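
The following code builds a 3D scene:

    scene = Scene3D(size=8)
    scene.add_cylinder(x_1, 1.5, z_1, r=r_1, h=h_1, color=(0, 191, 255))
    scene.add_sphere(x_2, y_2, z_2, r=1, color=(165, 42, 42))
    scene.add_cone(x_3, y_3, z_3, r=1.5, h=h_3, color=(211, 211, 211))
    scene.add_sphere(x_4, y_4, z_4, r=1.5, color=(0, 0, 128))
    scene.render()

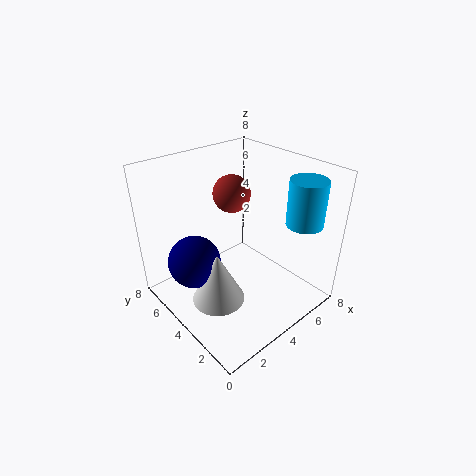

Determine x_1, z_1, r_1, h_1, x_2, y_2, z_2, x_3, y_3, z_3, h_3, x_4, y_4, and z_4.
x_1 = 6.5; z_1 = 5; r_1 = 1; h_1 = 2.5; x_2 = 4; y_2 = 4.5; z_2 = 6.5; x_3 = 2.5; y_3 = 4; z_3 = 0.5; h_3 = 3; x_4 = 2; y_4 = 5.5; z_4 = 2.5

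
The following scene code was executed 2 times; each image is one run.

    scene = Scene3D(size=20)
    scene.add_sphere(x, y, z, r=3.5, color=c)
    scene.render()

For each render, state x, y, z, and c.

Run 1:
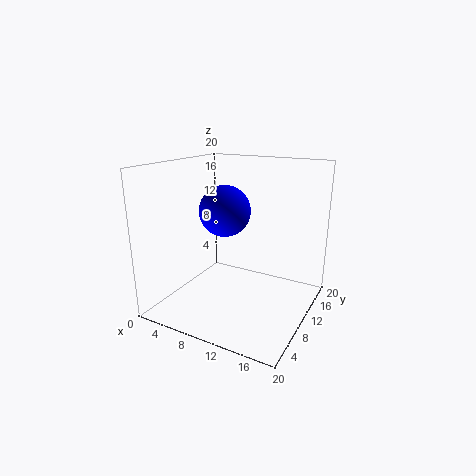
x = 8.25, y = 9.5, z = 13.75, c = 'blue'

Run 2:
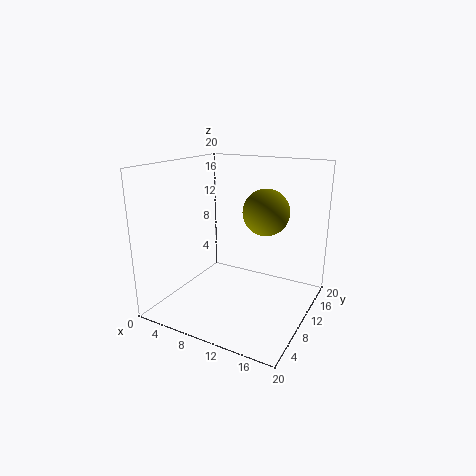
x = 11.75, y = 15.5, z = 12.5, c = 'olive'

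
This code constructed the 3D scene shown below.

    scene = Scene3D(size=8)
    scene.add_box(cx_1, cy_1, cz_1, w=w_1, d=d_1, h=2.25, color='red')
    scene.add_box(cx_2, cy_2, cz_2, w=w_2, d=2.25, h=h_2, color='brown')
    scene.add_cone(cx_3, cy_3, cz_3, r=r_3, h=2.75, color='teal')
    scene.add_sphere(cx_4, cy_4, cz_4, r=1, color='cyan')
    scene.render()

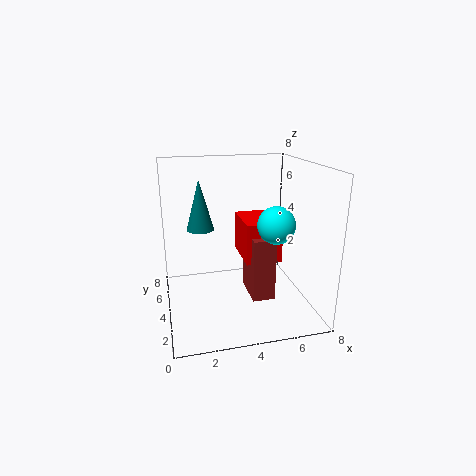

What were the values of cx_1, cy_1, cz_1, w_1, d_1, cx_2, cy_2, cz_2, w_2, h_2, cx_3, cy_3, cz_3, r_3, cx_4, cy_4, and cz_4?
cx_1 = 4.25, cy_1 = 3, cz_1 = 2.75, w_1 = 2, d_1 = 2.75, cx_2 = 4.5, cy_2 = 2.5, cz_2 = 0.75, w_2 = 1.25, h_2 = 3.5, cx_3 = 2, cy_3 = 4.5, cz_3 = 4.5, r_3 = 0.75, cx_4 = 5.75, cy_4 = 2.75, cz_4 = 5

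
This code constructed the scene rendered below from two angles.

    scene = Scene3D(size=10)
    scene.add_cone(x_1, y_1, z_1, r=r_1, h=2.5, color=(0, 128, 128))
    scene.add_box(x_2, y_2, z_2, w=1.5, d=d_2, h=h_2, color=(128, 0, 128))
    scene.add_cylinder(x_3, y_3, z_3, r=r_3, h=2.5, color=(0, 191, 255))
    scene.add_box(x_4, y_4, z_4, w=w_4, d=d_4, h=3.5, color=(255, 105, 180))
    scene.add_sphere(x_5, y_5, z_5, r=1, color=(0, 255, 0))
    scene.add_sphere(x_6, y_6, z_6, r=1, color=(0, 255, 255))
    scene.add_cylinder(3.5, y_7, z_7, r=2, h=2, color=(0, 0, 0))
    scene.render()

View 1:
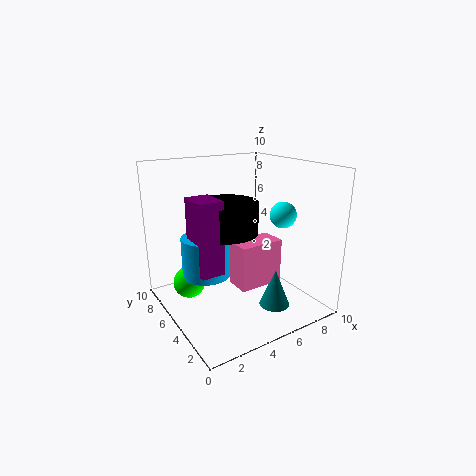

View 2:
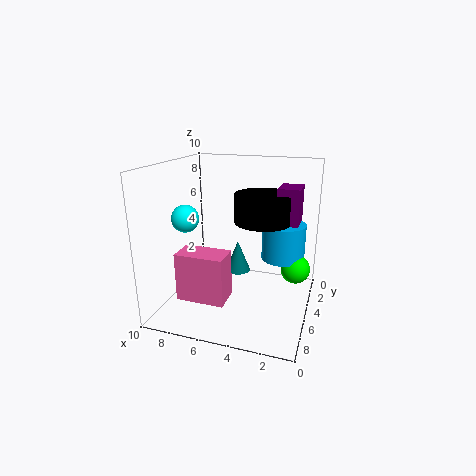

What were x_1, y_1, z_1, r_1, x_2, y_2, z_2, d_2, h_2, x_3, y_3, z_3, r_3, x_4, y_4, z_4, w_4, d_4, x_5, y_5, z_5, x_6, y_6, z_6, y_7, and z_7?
x_1 = 6; y_1 = 2; z_1 = 1; r_1 = 1; x_2 = 1; y_2 = 2.5; z_2 = 4; d_2 = 2; h_2 = 4.5; x_3 = 2; y_3 = 4; z_3 = 3.5; r_3 = 1.5; x_4 = 5.5; y_4 = 5; z_4 = 0.5; w_4 = 3.5; d_4 = 2; x_5 = 1; y_5 = 4.5; z_5 = 3; x_6 = 9; y_6 = 5; z_6 = 6; y_7 = 4; z_7 = 6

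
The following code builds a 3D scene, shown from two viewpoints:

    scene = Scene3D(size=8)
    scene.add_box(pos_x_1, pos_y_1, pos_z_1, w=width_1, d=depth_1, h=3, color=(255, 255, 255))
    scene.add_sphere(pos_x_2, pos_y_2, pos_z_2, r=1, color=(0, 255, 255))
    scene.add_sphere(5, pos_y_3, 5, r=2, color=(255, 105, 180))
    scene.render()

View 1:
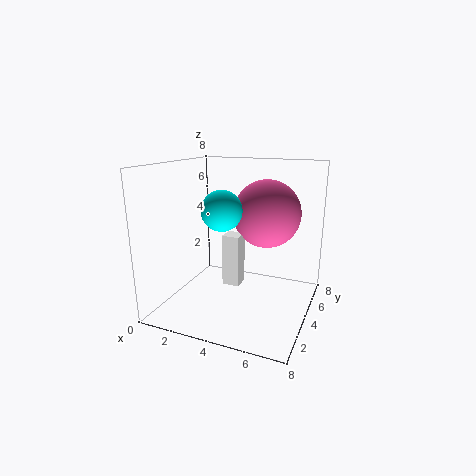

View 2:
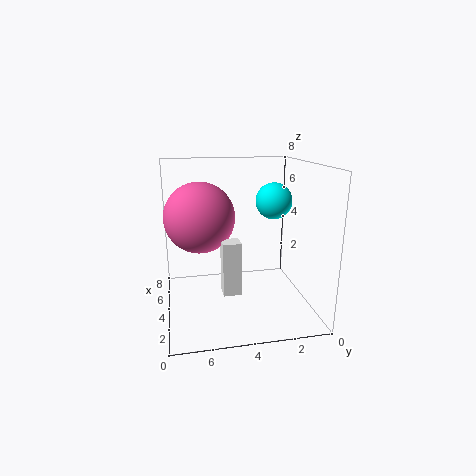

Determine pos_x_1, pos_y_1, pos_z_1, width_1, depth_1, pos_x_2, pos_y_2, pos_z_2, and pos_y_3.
pos_x_1 = 3, pos_y_1 = 4, pos_z_1 = 1, width_1 = 1, depth_1 = 1, pos_x_2 = 4, pos_y_2 = 2, pos_z_2 = 6, pos_y_3 = 6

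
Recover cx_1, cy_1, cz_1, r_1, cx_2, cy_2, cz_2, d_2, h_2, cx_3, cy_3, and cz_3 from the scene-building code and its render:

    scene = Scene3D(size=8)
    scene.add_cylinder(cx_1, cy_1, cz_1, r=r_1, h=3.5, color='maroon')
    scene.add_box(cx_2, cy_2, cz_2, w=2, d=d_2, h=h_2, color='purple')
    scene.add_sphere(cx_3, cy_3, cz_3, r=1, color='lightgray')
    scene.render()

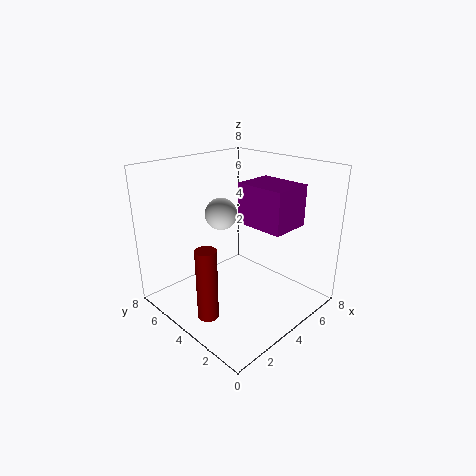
cx_1 = 0.5
cy_1 = 2.5
cz_1 = 1.5
r_1 = 0.5
cx_2 = 3
cy_2 = 0.5
cz_2 = 5.5
d_2 = 2.5
h_2 = 2
cx_3 = 5
cy_3 = 6.5
cz_3 = 4.5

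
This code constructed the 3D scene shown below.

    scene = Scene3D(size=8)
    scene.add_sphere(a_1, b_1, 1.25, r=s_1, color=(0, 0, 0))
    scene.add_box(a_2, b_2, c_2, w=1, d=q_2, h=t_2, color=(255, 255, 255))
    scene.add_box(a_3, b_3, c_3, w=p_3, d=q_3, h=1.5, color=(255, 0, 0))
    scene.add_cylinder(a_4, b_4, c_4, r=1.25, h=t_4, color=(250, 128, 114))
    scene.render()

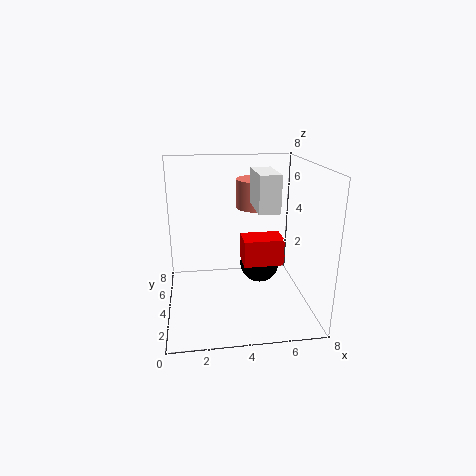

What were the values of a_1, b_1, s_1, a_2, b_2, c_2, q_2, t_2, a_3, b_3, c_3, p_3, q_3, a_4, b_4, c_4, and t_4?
a_1 = 5.75, b_1 = 6.25, s_1 = 1.25, a_2 = 4.5, b_2 = 1, c_2 = 6.25, q_2 = 2.25, t_2 = 1.75, a_3 = 4.25, b_3 = 3.25, c_3 = 2.5, p_3 = 2.25, q_3 = 1.5, a_4 = 5.5, b_4 = 6.5, c_4 = 5, t_4 = 1.75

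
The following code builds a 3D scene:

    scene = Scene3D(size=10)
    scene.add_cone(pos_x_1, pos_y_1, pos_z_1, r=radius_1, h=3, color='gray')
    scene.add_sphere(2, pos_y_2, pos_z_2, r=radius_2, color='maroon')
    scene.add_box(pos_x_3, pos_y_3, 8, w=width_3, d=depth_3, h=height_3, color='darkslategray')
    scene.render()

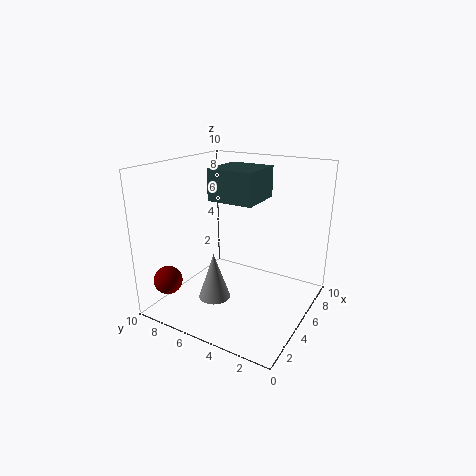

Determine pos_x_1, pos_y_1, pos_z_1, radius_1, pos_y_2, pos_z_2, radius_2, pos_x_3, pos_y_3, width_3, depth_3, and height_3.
pos_x_1 = 2
pos_y_1 = 5
pos_z_1 = 2
radius_1 = 1
pos_y_2 = 9
pos_z_2 = 2
radius_2 = 1
pos_x_3 = 3
pos_y_3 = 3
width_3 = 3
depth_3 = 3
height_3 = 2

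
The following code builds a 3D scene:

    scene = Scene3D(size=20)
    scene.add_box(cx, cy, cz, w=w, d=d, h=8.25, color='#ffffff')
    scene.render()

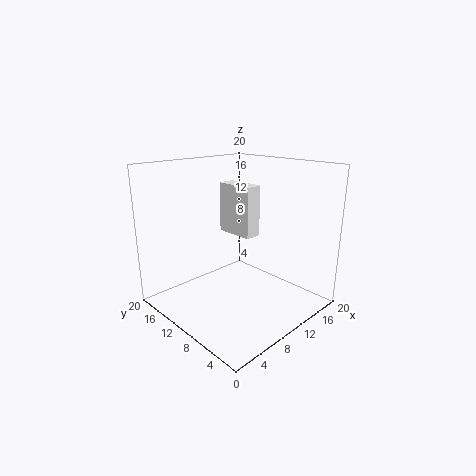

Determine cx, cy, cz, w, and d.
cx = 15.25, cy = 13.25, cz = 7.5, w = 2.75, d = 6.5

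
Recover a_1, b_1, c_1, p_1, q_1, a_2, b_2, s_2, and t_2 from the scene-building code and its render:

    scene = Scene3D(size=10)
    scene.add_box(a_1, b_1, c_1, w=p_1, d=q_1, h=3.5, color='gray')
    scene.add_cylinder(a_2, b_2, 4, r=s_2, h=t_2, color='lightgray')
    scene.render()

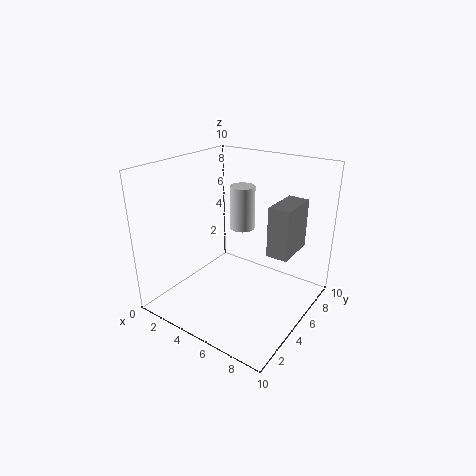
a_1 = 7
b_1 = 5.5
c_1 = 4
p_1 = 1.5
q_1 = 3
a_2 = 3
b_2 = 8.5
s_2 = 1
t_2 = 3.5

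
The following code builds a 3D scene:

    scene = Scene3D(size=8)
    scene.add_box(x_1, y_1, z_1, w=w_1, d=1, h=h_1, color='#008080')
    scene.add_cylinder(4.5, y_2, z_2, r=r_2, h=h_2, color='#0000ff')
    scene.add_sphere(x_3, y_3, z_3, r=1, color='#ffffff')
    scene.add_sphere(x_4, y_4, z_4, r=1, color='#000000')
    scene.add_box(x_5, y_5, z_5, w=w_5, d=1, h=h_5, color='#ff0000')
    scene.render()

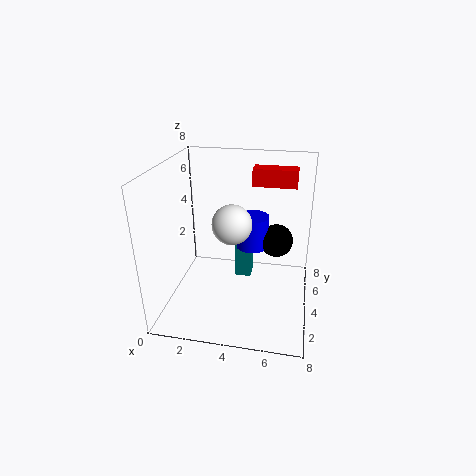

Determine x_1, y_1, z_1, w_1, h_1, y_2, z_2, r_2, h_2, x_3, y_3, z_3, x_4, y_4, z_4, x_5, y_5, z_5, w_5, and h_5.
x_1 = 3.5
y_1 = 5.5
z_1 = 0.5
w_1 = 1
h_1 = 3
y_2 = 6
z_2 = 2.5
r_2 = 1
h_2 = 2
x_3 = 4
y_3 = 2.5
z_3 = 5.5
x_4 = 6
y_4 = 6
z_4 = 3
x_5 = 4.5
y_5 = 5.5
z_5 = 6.5
w_5 = 2.5
h_5 = 1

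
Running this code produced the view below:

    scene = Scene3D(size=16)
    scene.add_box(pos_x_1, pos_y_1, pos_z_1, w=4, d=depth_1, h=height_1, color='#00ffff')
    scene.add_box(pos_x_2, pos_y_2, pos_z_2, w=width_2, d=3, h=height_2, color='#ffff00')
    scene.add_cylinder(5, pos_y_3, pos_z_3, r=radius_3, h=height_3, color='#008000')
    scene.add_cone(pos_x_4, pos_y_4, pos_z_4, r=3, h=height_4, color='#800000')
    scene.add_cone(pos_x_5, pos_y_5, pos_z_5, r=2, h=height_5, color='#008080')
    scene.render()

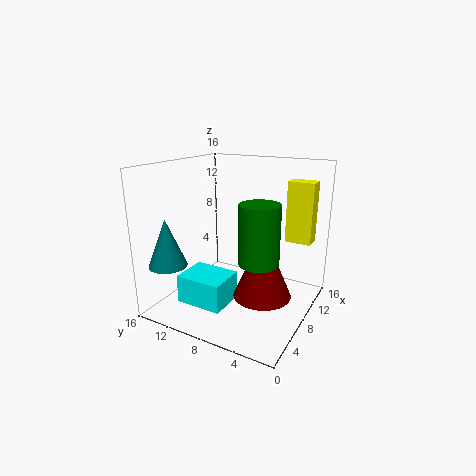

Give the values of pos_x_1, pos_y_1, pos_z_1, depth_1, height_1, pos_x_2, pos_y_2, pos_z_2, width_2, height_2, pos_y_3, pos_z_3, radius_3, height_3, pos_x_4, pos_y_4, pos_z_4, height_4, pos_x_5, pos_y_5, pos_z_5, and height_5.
pos_x_1 = 2
pos_y_1 = 7
pos_z_1 = 2
depth_1 = 5
height_1 = 3
pos_x_2 = 12
pos_y_2 = 1
pos_z_2 = 7
width_2 = 2
height_2 = 7
pos_y_3 = 4
pos_z_3 = 7
radius_3 = 2
height_3 = 6
pos_x_4 = 6
pos_y_4 = 4
pos_z_4 = 3
height_4 = 7
pos_x_5 = 2
pos_y_5 = 13
pos_z_5 = 6
height_5 = 5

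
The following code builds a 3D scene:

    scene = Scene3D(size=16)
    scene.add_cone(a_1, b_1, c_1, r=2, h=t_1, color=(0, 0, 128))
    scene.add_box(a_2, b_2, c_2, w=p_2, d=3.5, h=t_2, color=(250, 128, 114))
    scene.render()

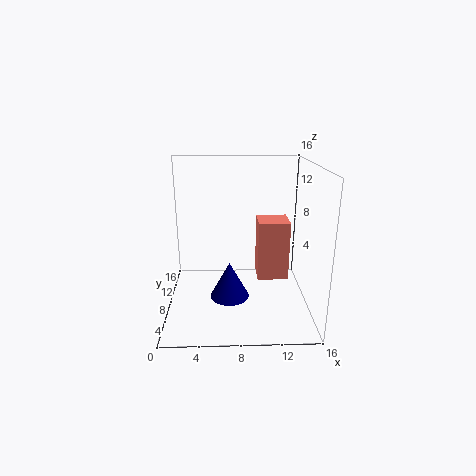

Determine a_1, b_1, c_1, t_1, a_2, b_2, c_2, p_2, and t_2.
a_1 = 7
b_1 = 4.25
c_1 = 3
t_1 = 3.75
a_2 = 10.25
b_2 = 7.5
c_2 = 3
p_2 = 3.5
t_2 = 6.75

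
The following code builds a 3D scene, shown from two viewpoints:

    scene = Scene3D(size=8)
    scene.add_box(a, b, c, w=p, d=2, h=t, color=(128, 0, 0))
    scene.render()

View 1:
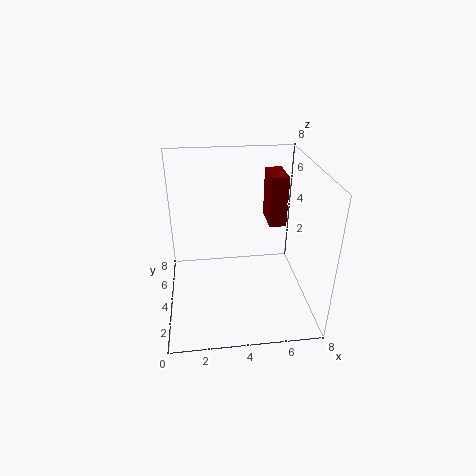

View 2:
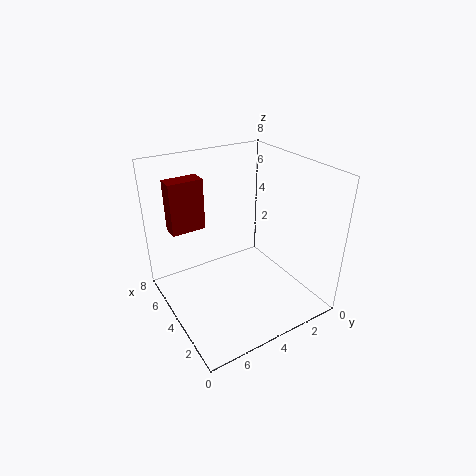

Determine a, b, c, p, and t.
a = 6, b = 5, c = 4, p = 1, t = 3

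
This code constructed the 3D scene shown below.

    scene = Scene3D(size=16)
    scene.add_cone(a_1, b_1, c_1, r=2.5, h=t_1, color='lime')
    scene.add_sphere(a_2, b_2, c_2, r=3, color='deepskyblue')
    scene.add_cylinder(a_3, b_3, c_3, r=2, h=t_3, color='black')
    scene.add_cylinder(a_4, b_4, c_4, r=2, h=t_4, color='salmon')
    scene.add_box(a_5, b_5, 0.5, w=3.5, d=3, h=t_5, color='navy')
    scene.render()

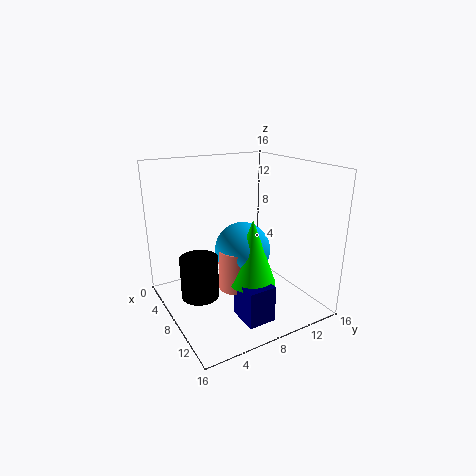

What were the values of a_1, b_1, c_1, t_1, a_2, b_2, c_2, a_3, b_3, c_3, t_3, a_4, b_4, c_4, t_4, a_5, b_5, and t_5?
a_1 = 11; b_1 = 8; c_1 = 4; t_1 = 7; a_2 = 9; b_2 = 8; c_2 = 7; a_3 = 8.5; b_3 = 3; c_3 = 2.5; t_3 = 4.5; a_4 = 9.5; b_4 = 7; c_4 = 3; t_4 = 4.5; a_5 = 10.5; b_5 = 6; t_5 = 4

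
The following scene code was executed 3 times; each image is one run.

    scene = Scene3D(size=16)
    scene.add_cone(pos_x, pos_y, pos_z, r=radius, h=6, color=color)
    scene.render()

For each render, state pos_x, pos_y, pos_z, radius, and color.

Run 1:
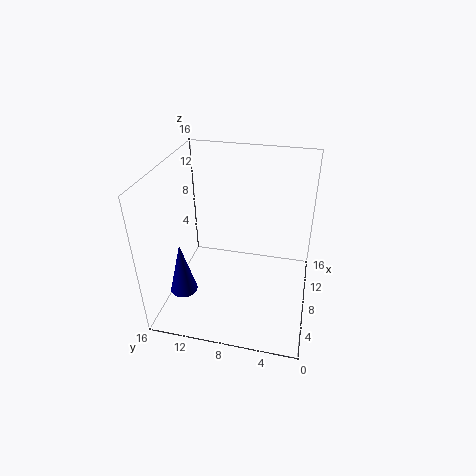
pos_x = 4.5, pos_y = 13.5, pos_z = 2.5, radius = 1.5, color = 'navy'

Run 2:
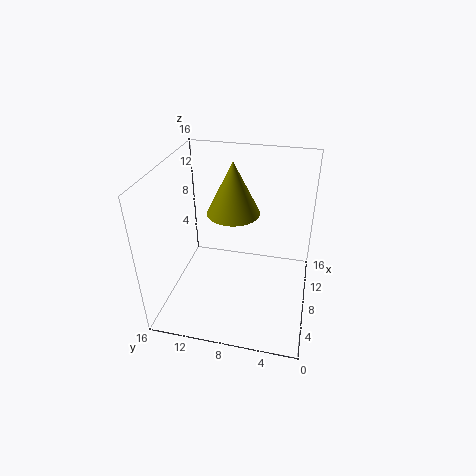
pos_x = 10, pos_y = 9, pos_z = 10, radius = 3, color = 'olive'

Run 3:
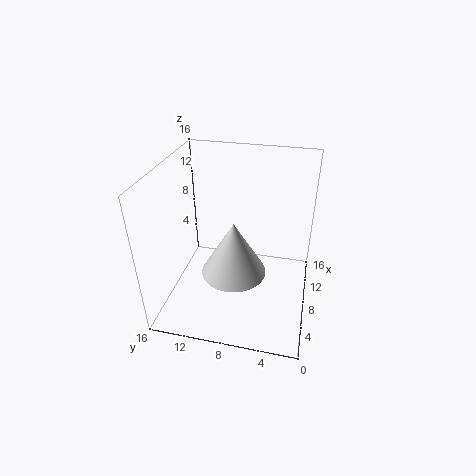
pos_x = 6, pos_y = 8, pos_z = 5, radius = 3.5, color = 'lightgray'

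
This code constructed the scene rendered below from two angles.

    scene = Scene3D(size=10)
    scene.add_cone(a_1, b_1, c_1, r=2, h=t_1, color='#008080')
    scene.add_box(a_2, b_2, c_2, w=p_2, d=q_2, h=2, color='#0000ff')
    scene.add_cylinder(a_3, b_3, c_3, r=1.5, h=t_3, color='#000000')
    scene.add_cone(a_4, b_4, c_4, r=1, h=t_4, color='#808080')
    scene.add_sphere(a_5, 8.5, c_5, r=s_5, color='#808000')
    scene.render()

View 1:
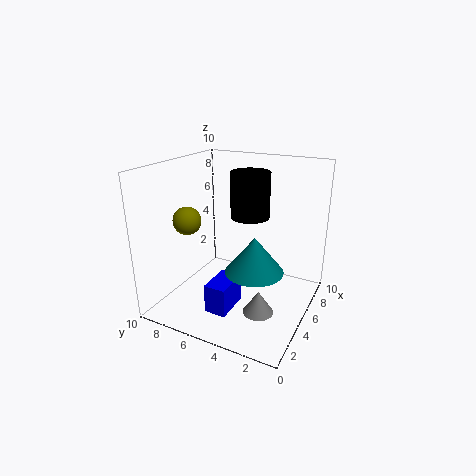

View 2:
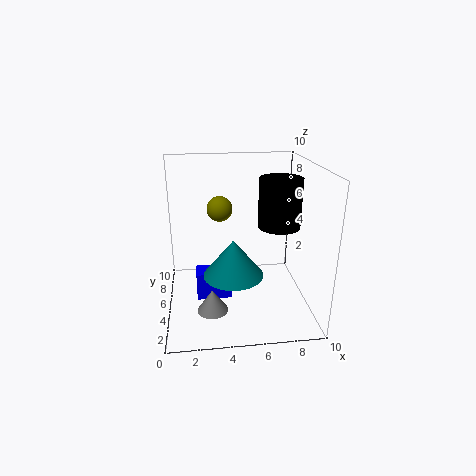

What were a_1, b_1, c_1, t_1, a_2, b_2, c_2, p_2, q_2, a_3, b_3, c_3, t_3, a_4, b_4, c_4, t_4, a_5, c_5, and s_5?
a_1 = 4.5, b_1 = 3.5, c_1 = 3, t_1 = 2.5, a_2 = 2, b_2 = 4.5, c_2 = 0.5, p_2 = 2.5, q_2 = 1.5, a_3 = 8, b_3 = 5.5, c_3 = 5.5, t_3 = 3.5, a_4 = 3, b_4 = 2.5, c_4 = 1, t_4 = 1.5, a_5 = 4, c_5 = 6, s_5 = 1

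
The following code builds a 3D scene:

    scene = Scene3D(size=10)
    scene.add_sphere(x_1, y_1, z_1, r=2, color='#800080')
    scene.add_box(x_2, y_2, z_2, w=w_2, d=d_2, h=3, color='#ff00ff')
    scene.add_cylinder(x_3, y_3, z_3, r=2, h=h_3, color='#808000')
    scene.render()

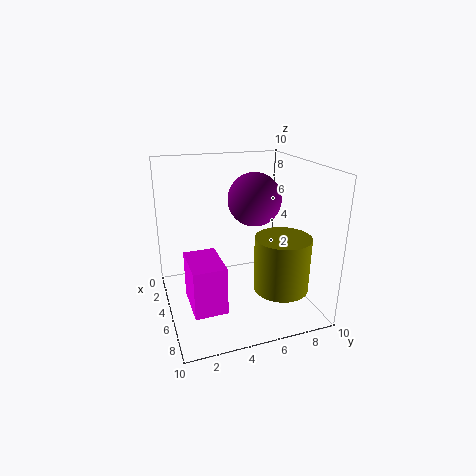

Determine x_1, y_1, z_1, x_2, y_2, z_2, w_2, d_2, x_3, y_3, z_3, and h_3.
x_1 = 3; y_1 = 7; z_1 = 7; x_2 = 6; y_2 = 1; z_2 = 2; w_2 = 3; d_2 = 2; x_3 = 6; y_3 = 8; z_3 = 1; h_3 = 4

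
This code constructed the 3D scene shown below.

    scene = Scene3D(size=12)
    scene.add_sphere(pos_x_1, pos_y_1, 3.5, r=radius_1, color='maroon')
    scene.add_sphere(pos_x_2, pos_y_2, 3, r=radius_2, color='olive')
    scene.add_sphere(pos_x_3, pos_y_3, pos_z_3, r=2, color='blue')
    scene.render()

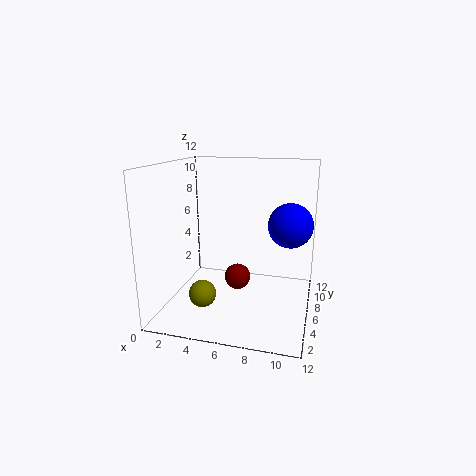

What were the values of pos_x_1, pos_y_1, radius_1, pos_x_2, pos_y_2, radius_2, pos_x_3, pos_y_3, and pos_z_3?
pos_x_1 = 6.5
pos_y_1 = 4
radius_1 = 1
pos_x_2 = 4.5
pos_y_2 = 1.5
radius_2 = 1
pos_x_3 = 10
pos_y_3 = 9
pos_z_3 = 6.5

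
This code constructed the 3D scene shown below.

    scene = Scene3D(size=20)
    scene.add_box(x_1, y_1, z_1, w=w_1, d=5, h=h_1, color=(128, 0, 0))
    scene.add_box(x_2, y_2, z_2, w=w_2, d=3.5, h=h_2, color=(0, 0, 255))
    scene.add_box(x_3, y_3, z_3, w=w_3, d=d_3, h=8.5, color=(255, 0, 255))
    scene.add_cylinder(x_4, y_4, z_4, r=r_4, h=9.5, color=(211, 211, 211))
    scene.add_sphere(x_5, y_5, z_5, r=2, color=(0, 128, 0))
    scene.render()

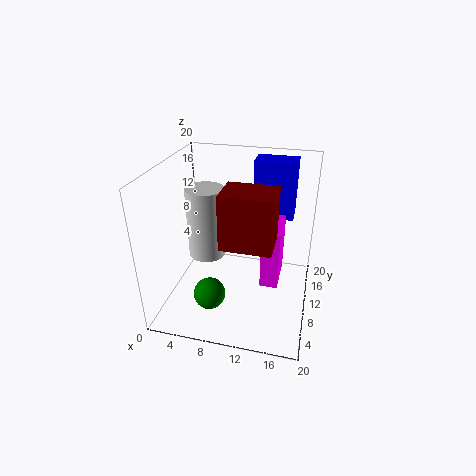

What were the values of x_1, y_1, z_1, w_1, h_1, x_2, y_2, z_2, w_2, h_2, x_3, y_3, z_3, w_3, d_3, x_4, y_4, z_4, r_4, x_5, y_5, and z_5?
x_1 = 9
y_1 = 4
z_1 = 11.5
w_1 = 6.5
h_1 = 7
x_2 = 11
y_2 = 15
z_2 = 11
w_2 = 6
h_2 = 8.5
x_3 = 13.5
y_3 = 8.5
z_3 = 3.5
w_3 = 2.5
d_3 = 6
x_4 = 6
y_4 = 8.5
z_4 = 8
r_4 = 2.5
x_5 = 8
y_5 = 3
z_5 = 5.5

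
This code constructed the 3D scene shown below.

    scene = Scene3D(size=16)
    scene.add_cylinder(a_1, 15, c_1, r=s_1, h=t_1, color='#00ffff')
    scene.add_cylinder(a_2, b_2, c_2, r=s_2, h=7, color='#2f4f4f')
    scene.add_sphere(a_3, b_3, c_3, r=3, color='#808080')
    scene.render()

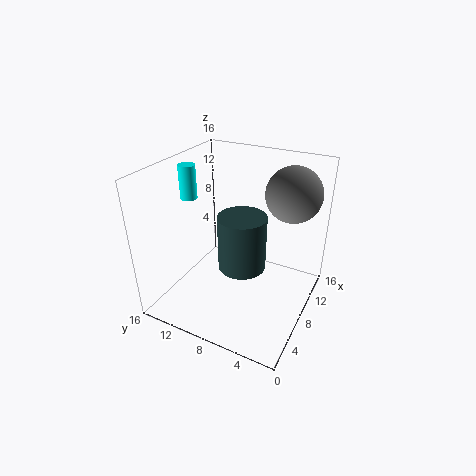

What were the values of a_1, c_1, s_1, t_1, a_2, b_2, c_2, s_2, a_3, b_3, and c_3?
a_1 = 9
c_1 = 11
s_1 = 1
t_1 = 4
a_2 = 11
b_2 = 9
c_2 = 2
s_2 = 3
a_3 = 11
b_3 = 3
c_3 = 13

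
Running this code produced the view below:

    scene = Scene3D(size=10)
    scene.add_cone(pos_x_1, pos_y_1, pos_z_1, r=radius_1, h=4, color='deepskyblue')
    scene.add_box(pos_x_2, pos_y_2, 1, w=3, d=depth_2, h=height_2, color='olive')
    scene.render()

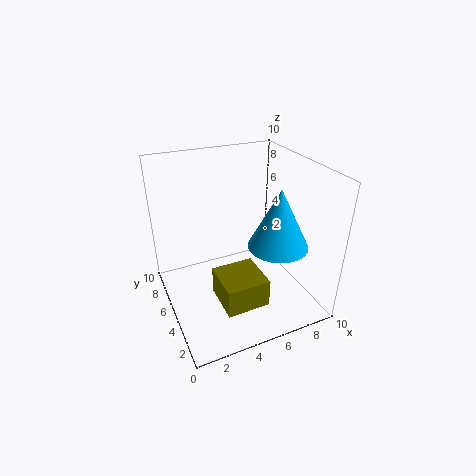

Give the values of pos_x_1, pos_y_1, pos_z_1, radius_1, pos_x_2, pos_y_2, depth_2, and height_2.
pos_x_1 = 7; pos_y_1 = 3; pos_z_1 = 5; radius_1 = 2; pos_x_2 = 3; pos_y_2 = 2; depth_2 = 3; height_2 = 2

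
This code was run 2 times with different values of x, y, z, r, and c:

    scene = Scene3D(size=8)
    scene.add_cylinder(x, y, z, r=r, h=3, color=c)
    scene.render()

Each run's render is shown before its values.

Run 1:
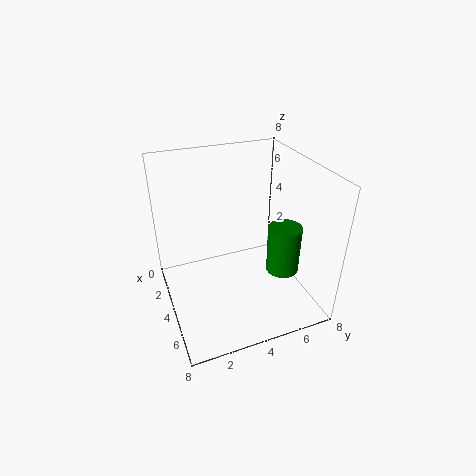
x = 4; y = 7; z = 1; r = 1; c = 'green'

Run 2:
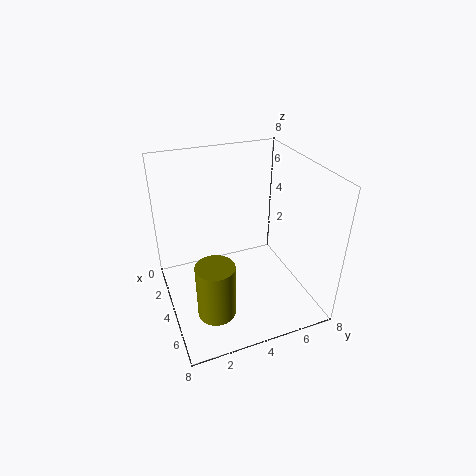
x = 6; y = 2; z = 1; r = 1; c = 'olive'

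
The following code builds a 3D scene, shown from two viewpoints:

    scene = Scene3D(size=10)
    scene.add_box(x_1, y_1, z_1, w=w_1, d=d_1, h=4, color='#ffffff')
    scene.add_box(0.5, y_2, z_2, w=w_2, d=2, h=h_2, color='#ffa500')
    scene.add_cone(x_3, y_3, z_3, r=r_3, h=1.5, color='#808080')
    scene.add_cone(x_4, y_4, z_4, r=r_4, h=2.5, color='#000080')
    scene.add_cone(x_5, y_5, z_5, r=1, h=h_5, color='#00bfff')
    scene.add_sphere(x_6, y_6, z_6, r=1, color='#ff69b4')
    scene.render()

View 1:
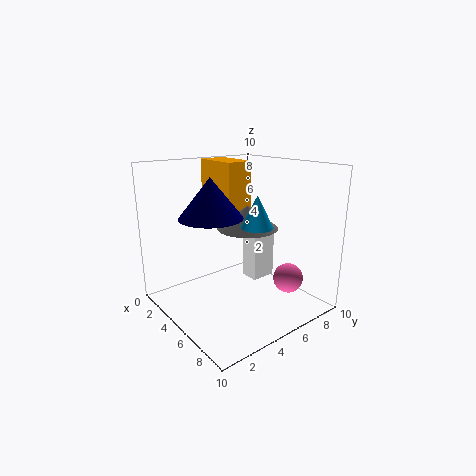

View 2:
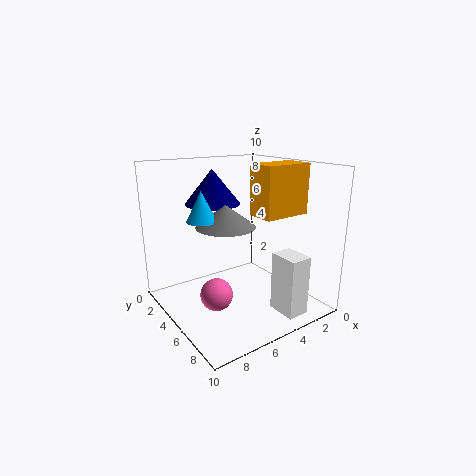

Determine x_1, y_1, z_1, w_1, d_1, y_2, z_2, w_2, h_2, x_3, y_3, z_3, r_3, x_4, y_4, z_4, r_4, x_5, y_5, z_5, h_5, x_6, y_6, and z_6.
x_1 = 2.5; y_1 = 7.5; z_1 = 0.5; w_1 = 1.5; d_1 = 2; y_2 = 5; z_2 = 6.5; w_2 = 3.5; h_2 = 3.5; x_3 = 6; y_3 = 5; z_3 = 6; r_3 = 2; x_4 = 5.5; y_4 = 2.5; z_4 = 7; r_4 = 2; x_5 = 7.5; y_5 = 4.5; z_5 = 6.5; h_5 = 2; x_6 = 8; y_6 = 7; z_6 = 2.5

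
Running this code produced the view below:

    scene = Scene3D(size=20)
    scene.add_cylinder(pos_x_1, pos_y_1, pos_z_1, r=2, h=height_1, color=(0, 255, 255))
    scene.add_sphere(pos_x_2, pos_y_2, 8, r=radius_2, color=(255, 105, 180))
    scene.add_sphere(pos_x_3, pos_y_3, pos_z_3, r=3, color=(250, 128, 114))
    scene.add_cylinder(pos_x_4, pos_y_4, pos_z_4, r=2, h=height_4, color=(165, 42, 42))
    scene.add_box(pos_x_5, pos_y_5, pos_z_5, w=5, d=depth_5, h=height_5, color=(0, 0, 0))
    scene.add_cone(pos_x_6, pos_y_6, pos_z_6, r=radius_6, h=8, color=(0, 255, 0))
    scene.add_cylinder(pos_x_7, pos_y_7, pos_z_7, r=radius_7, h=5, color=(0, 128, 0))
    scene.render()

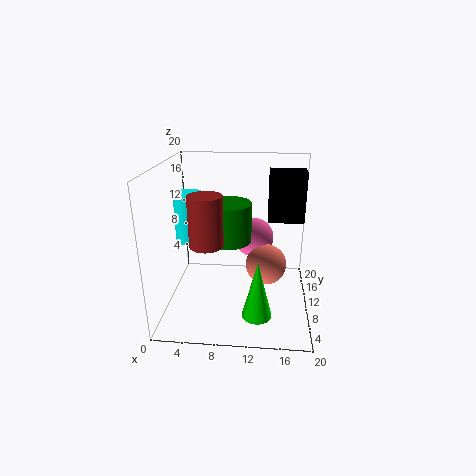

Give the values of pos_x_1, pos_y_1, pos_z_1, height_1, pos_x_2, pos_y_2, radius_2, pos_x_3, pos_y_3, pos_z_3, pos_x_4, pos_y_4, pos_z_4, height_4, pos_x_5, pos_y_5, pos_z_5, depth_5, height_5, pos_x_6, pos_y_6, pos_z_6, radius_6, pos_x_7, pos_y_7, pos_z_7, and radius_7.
pos_x_1 = 3
pos_y_1 = 11
pos_z_1 = 9
height_1 = 7
pos_x_2 = 12
pos_y_2 = 15
radius_2 = 3
pos_x_3 = 14
pos_y_3 = 12
pos_z_3 = 5
pos_x_4 = 7
pos_y_4 = 3
pos_z_4 = 12
height_4 = 6
pos_x_5 = 14
pos_y_5 = 11
pos_z_5 = 12
depth_5 = 3
height_5 = 7
pos_x_6 = 13
pos_y_6 = 5
pos_z_6 = 1
radius_6 = 2
pos_x_7 = 9
pos_y_7 = 7
pos_z_7 = 11
radius_7 = 3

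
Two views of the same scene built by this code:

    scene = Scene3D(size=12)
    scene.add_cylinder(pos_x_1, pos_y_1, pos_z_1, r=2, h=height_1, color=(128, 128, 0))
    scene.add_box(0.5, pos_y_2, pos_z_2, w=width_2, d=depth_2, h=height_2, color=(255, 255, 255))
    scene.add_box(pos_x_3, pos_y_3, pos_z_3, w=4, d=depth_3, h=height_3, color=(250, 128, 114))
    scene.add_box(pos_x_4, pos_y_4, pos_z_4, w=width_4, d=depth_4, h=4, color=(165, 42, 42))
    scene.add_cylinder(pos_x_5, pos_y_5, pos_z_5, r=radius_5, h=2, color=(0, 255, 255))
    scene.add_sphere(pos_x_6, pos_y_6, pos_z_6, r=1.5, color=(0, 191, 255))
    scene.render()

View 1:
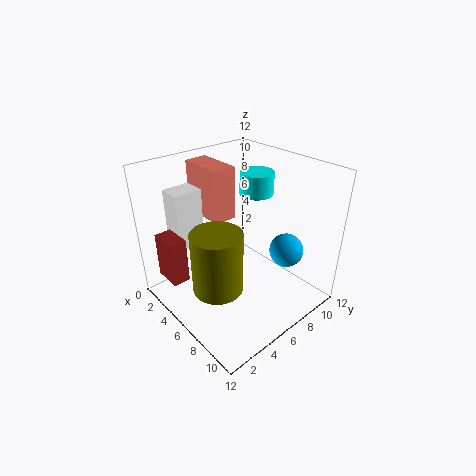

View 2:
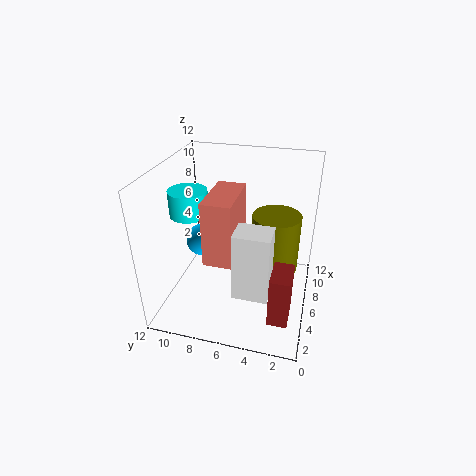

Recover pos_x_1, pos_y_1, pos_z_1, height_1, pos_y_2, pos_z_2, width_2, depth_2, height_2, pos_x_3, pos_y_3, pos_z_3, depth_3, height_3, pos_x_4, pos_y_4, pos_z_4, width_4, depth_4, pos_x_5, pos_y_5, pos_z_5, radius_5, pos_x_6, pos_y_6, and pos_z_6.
pos_x_1 = 7, pos_y_1 = 3, pos_z_1 = 3, height_1 = 5, pos_y_2 = 2.5, pos_z_2 = 4.5, width_2 = 2, depth_2 = 2.5, height_2 = 5, pos_x_3 = 0.5, pos_y_3 = 5, pos_z_3 = 7, depth_3 = 2, height_3 = 4.5, pos_x_4 = 1, pos_y_4 = 1, pos_z_4 = 2, width_4 = 2.5, depth_4 = 1.5, pos_x_5 = 4.5, pos_y_5 = 9.5, pos_z_5 = 8.5, radius_5 = 1.5, pos_x_6 = 8, pos_y_6 = 10, pos_z_6 = 4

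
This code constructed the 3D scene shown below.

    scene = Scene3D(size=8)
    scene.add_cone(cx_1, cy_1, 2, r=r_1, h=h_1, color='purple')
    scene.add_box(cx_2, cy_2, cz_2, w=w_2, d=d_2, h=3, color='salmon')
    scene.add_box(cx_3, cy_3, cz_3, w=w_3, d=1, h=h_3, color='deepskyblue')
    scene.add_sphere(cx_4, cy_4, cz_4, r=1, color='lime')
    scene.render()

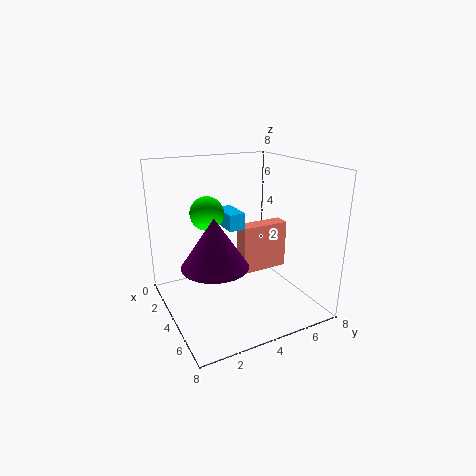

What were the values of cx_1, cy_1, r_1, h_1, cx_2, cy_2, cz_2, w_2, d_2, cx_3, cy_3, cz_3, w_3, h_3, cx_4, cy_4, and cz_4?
cx_1 = 3, cy_1 = 3, r_1 = 2, h_1 = 3, cx_2 = 2, cy_2 = 5, cz_2 = 1, w_2 = 1, d_2 = 3, cx_3 = 1, cy_3 = 4, cz_3 = 4, w_3 = 2, h_3 = 1, cx_4 = 2, cy_4 = 3, cz_4 = 5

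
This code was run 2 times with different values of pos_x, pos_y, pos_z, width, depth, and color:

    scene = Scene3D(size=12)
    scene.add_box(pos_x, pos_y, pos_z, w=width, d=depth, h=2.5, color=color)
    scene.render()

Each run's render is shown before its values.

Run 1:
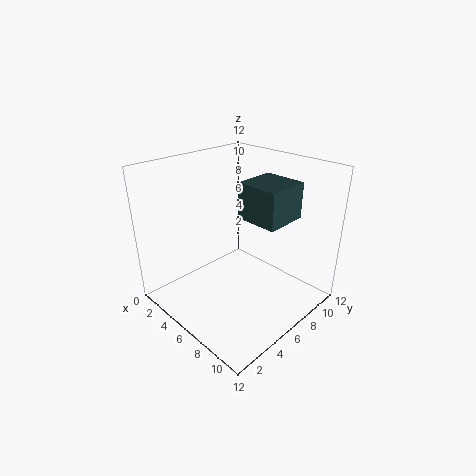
pos_x = 8.5, pos_y = 3.5, pos_z = 9.5, width = 3, depth = 3, color = 'darkslategray'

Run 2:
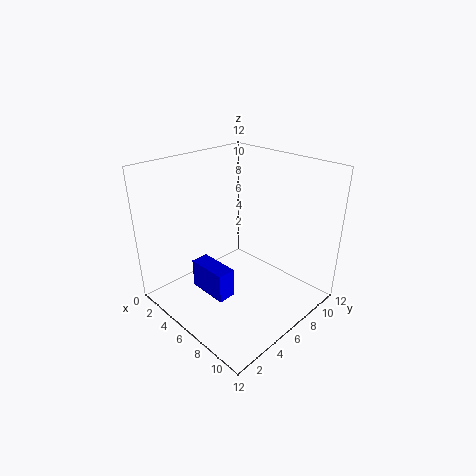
pos_x = 3.5, pos_y = 3, pos_z = 1.5, width = 3.5, depth = 1.5, color = 'blue'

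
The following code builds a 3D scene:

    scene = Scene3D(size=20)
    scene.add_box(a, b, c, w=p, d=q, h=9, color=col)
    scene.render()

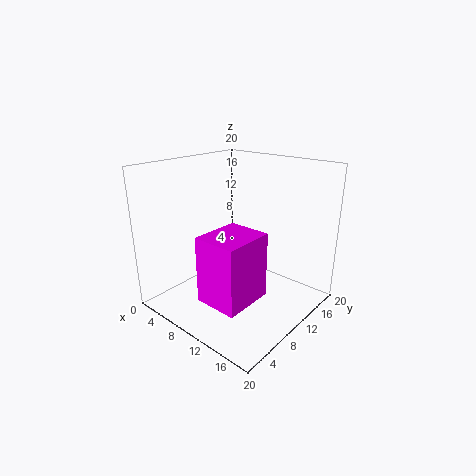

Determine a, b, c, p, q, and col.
a = 9; b = 3; c = 3; p = 6; q = 7; col = 'magenta'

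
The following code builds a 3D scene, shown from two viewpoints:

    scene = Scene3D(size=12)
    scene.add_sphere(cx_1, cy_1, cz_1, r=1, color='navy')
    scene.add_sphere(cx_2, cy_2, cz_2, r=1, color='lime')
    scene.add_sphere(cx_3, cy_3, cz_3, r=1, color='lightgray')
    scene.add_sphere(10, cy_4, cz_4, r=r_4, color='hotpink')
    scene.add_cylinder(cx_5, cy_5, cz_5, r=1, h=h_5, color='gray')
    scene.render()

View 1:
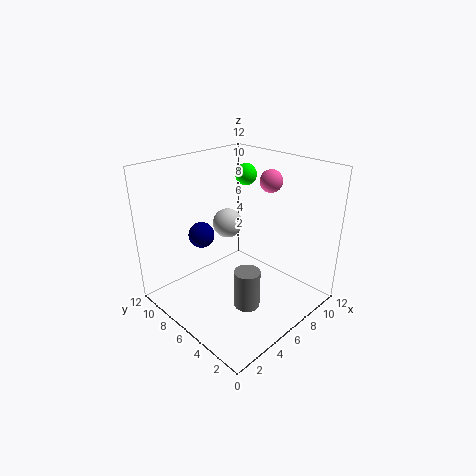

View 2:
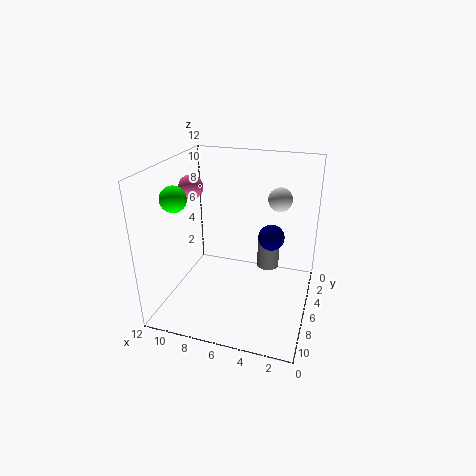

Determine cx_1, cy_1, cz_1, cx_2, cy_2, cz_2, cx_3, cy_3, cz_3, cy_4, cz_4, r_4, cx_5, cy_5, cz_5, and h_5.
cx_1 = 3, cy_1 = 7, cz_1 = 7, cx_2 = 10, cy_2 = 9, cz_2 = 10, cx_3 = 3, cy_3 = 4, cz_3 = 9, cy_4 = 6, cz_4 = 10, r_4 = 1, cx_5 = 4, cy_5 = 3, cz_5 = 2, h_5 = 3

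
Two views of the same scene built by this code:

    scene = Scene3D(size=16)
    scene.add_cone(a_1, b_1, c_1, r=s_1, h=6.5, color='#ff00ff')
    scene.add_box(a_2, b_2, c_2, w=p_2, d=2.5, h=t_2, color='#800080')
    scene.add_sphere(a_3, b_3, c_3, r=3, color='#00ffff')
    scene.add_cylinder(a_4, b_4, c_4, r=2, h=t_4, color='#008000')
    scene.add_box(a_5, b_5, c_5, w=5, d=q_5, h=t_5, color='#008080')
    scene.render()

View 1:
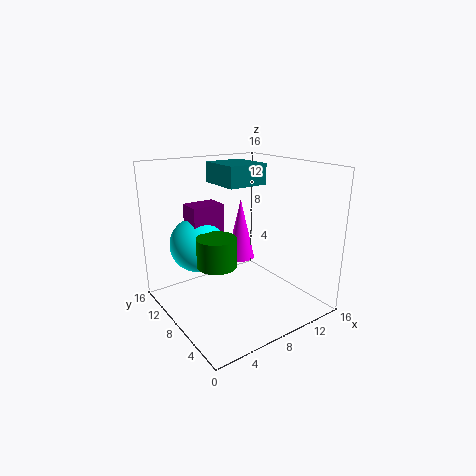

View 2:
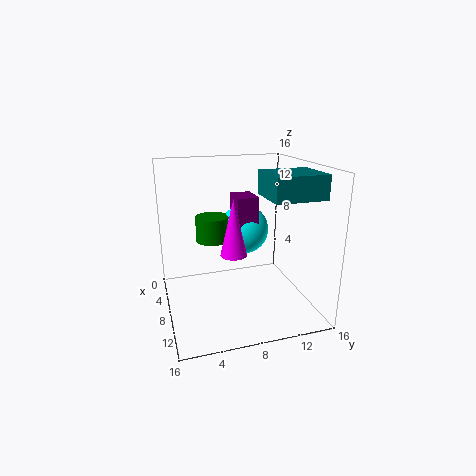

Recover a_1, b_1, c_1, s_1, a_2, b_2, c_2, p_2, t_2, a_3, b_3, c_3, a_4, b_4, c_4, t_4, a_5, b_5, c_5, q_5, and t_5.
a_1 = 8, b_1 = 7.5, c_1 = 6, s_1 = 1.5, a_2 = 3, b_2 = 8.5, c_2 = 7.5, p_2 = 3.5, t_2 = 4.5, a_3 = 4, b_3 = 10, c_3 = 7.5, a_4 = 4, b_4 = 6, c_4 = 6.5, t_4 = 3, a_5 = 8.5, b_5 = 10, c_5 = 13, q_5 = 5.5, t_5 = 2.5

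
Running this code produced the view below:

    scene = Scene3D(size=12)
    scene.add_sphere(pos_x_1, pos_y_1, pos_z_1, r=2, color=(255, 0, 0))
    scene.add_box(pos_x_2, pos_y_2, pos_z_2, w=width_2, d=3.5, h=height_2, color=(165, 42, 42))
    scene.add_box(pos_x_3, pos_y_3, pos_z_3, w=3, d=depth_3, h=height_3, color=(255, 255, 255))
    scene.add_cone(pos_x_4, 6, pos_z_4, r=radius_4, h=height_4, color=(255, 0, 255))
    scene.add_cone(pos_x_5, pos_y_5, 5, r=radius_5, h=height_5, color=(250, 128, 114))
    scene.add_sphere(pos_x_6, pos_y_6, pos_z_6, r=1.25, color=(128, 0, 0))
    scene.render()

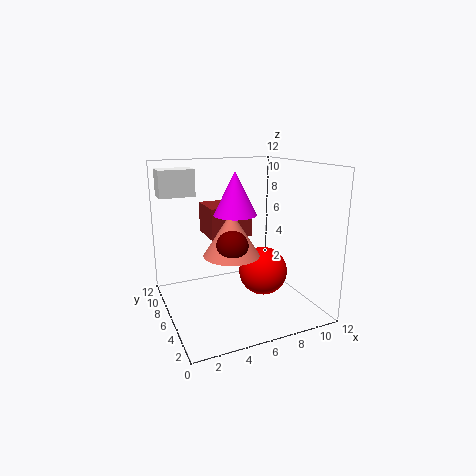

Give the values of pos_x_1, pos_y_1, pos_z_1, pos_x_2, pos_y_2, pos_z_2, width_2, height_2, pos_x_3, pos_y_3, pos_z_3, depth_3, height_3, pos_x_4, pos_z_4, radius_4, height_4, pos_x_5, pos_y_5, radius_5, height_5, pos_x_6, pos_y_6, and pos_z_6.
pos_x_1 = 7.75; pos_y_1 = 4.75; pos_z_1 = 3.25; pos_x_2 = 4.25; pos_y_2 = 7.5; pos_z_2 = 5.5; width_2 = 3.75; height_2 = 2.75; pos_x_3 = 0.25; pos_y_3 = 8.5; pos_z_3 = 9.25; depth_3 = 2; height_3 = 2.25; pos_x_4 = 5.75; pos_z_4 = 8; radius_4 = 1.75; height_4 = 3.5; pos_x_5 = 5; pos_y_5 = 5; radius_5 = 2.25; height_5 = 3.5; pos_x_6 = 4.75; pos_y_6 = 4.25; pos_z_6 = 6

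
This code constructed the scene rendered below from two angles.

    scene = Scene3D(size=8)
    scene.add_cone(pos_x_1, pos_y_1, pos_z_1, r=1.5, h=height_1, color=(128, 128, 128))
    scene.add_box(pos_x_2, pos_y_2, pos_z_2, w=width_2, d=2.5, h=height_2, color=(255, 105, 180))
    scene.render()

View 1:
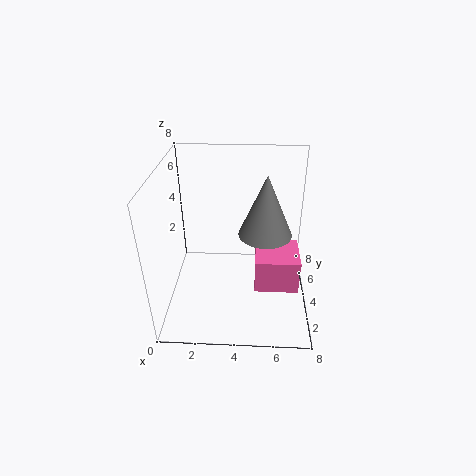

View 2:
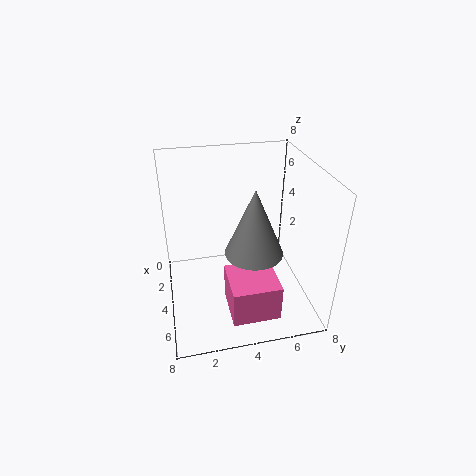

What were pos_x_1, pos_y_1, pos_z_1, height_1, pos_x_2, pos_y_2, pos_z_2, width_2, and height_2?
pos_x_1 = 5.5, pos_y_1 = 4.5, pos_z_1 = 4, height_1 = 3.5, pos_x_2 = 5, pos_y_2 = 3, pos_z_2 = 1, width_2 = 2.5, height_2 = 2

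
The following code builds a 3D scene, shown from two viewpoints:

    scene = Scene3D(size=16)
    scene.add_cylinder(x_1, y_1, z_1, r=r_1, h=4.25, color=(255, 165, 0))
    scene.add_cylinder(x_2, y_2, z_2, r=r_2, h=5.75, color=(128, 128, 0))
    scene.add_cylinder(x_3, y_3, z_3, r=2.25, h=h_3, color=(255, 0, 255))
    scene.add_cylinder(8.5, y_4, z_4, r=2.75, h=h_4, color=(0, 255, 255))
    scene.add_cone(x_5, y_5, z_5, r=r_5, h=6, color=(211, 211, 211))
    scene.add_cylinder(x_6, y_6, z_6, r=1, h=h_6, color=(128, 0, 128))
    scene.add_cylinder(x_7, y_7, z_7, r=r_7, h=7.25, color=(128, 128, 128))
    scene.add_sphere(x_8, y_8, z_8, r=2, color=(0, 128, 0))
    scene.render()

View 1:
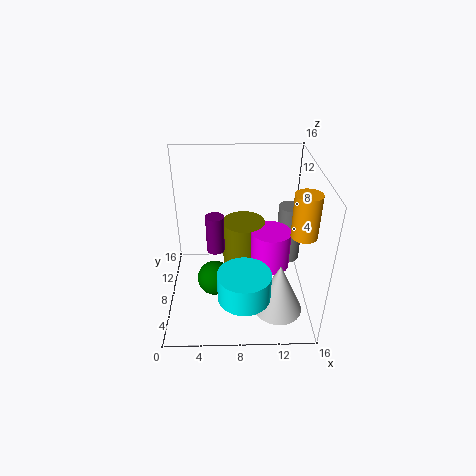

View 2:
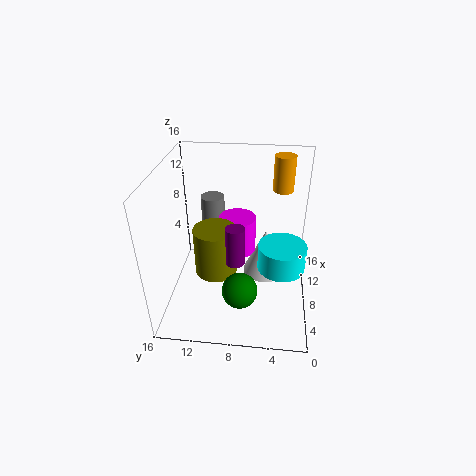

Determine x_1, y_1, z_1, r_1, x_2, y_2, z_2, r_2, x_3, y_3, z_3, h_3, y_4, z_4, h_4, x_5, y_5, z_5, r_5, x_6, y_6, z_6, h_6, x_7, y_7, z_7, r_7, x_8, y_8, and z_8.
x_1 = 14
y_1 = 3.25
z_1 = 11.25
r_1 = 1.25
x_2 = 8.75
y_2 = 10.75
z_2 = 2.75
r_2 = 2.5
x_3 = 11.75
y_3 = 8.5
z_3 = 4
h_3 = 4.5
y_4 = 3
z_4 = 4
h_4 = 3
x_5 = 12.5
y_5 = 5
z_5 = 0.25
r_5 = 2.75
x_6 = 5.5
y_6 = 8
z_6 = 6.5
h_6 = 4.25
x_7 = 14.5
y_7 = 12
z_7 = 2.5
r_7 = 1.5
x_8 = 5.25
y_8 = 7.5
z_8 = 2.75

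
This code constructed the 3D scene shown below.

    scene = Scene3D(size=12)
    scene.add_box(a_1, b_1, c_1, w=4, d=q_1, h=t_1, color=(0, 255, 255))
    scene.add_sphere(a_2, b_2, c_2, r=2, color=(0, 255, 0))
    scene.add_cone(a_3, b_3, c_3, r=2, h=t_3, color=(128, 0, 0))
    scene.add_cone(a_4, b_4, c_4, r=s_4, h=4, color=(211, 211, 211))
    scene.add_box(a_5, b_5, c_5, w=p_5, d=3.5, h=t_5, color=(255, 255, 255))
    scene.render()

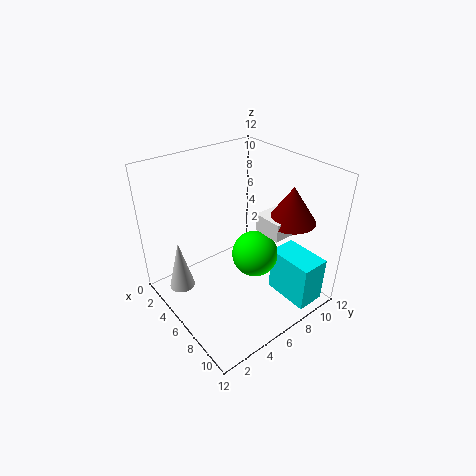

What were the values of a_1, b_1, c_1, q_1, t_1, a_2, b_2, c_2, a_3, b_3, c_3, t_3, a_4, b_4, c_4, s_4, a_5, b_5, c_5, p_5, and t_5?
a_1 = 7.5; b_1 = 8.5; c_1 = 0.5; q_1 = 2.5; t_1 = 4; a_2 = 6.5; b_2 = 7.5; c_2 = 4; a_3 = 8.5; b_3 = 9.5; c_3 = 7.5; t_3 = 3; a_4 = 5; b_4 = 1; c_4 = 3; s_4 = 1; a_5 = 6.5; b_5 = 7.5; c_5 = 6.5; p_5 = 2.5; t_5 = 1.5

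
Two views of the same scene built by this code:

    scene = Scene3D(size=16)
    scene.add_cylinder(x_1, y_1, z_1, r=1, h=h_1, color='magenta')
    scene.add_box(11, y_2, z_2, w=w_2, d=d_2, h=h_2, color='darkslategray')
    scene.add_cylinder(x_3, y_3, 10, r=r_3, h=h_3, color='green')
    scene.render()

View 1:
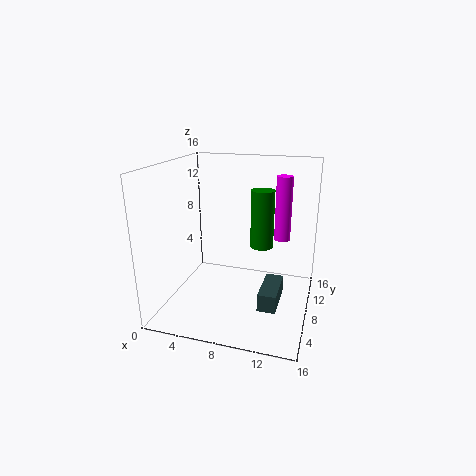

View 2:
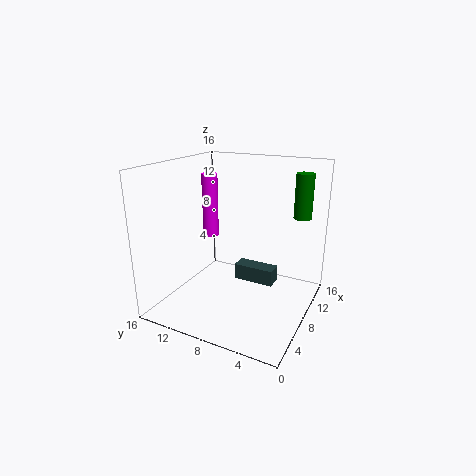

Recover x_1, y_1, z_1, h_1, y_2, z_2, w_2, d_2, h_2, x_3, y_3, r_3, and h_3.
x_1 = 12
y_1 = 14
z_1 = 6
h_1 = 8
y_2 = 5
z_2 = 1
w_2 = 2
d_2 = 5
h_2 = 2
x_3 = 12
y_3 = 2
r_3 = 1
h_3 = 5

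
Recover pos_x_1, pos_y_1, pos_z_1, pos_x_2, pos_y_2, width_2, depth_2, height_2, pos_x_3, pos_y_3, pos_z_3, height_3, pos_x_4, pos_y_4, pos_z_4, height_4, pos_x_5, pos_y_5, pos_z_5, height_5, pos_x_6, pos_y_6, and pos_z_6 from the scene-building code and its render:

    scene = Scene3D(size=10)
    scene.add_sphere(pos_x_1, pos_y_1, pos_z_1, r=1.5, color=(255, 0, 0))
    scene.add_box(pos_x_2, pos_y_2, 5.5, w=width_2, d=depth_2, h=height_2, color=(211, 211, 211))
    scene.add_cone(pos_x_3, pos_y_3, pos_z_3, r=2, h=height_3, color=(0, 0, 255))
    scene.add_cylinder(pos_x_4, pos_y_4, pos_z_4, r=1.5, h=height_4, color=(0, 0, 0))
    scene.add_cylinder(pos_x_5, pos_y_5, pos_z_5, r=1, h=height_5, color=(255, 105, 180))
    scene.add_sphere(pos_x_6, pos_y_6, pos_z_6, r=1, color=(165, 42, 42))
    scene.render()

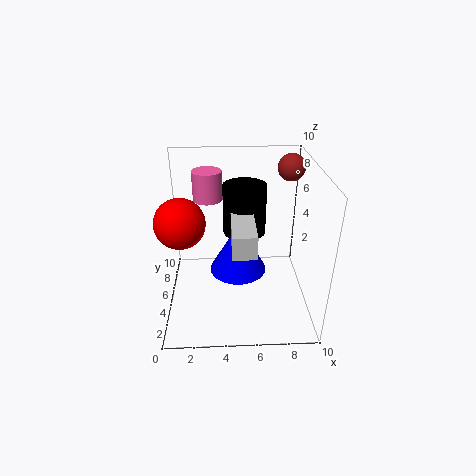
pos_x_1 = 1.5
pos_y_1 = 2.5
pos_z_1 = 7.5
pos_x_2 = 4.5
pos_y_2 = 1.5
width_2 = 1.5
depth_2 = 3.5
height_2 = 1.5
pos_x_3 = 5
pos_y_3 = 5
pos_z_3 = 2.5
height_3 = 3.5
pos_x_4 = 5.5
pos_y_4 = 6
pos_z_4 = 5
height_4 = 3.5
pos_x_5 = 3
pos_y_5 = 6
pos_z_5 = 7.5
height_5 = 2
pos_x_6 = 9
pos_y_6 = 8
pos_z_6 = 9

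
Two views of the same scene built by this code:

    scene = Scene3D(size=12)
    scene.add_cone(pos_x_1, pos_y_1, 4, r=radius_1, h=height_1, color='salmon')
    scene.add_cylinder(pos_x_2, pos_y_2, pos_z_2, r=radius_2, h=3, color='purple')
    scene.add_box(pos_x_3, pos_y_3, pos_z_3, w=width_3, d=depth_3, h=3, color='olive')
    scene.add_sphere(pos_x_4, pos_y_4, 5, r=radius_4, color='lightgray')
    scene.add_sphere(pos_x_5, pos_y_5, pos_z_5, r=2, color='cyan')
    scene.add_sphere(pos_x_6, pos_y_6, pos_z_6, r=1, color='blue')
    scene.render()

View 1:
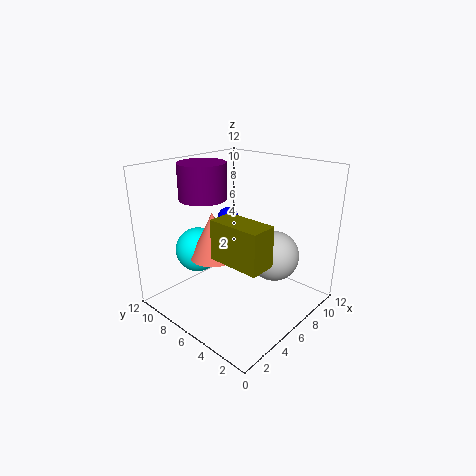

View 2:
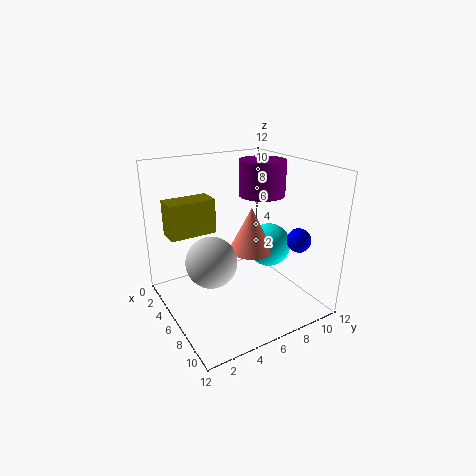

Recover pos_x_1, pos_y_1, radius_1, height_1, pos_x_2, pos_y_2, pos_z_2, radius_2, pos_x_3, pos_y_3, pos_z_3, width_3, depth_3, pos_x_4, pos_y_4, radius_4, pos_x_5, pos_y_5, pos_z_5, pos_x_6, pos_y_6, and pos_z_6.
pos_x_1 = 5; pos_y_1 = 8; radius_1 = 2; height_1 = 4; pos_x_2 = 5; pos_y_2 = 9; pos_z_2 = 9; radius_2 = 2; pos_x_3 = 2; pos_y_3 = 1; pos_z_3 = 6; width_3 = 2; depth_3 = 4; pos_x_4 = 7; pos_y_4 = 3; radius_4 = 2; pos_x_5 = 5; pos_y_5 = 10; pos_z_5 = 4; pos_x_6 = 9; pos_y_6 = 10; pos_z_6 = 6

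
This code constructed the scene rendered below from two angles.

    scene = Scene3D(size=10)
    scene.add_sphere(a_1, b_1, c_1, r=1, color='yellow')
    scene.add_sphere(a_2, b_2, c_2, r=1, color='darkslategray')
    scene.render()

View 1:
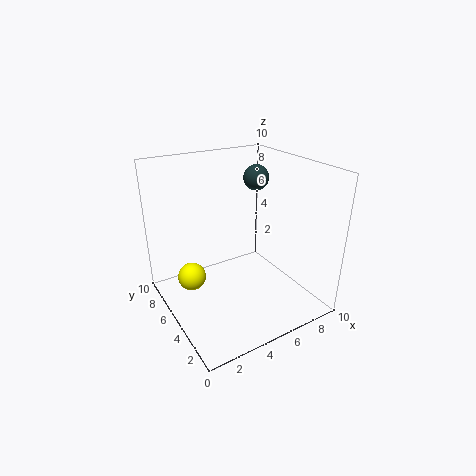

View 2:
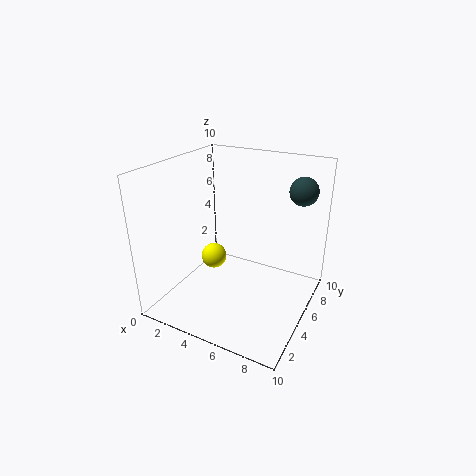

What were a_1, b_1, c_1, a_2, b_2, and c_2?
a_1 = 2
b_1 = 6.5
c_1 = 2
a_2 = 8.5
b_2 = 8
c_2 = 8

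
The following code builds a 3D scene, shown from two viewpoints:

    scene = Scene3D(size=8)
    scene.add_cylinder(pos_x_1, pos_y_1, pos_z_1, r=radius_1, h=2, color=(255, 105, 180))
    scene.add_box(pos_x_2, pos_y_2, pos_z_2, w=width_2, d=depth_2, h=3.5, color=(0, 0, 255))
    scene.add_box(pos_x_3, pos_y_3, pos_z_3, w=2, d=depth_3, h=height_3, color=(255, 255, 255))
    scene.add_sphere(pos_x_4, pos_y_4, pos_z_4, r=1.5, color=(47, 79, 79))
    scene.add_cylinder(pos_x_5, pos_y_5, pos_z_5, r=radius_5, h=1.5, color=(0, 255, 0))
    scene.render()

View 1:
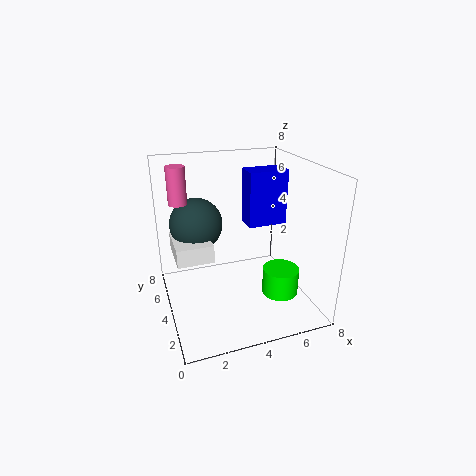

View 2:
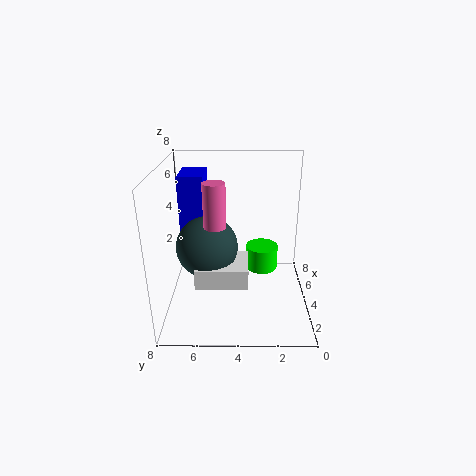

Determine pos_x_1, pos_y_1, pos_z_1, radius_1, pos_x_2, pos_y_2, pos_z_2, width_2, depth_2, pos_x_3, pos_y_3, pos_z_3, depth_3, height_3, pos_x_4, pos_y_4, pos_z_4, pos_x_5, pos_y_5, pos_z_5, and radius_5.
pos_x_1 = 1; pos_y_1 = 5; pos_z_1 = 6; radius_1 = 0.5; pos_x_2 = 5.5; pos_y_2 = 6; pos_z_2 = 3.5; width_2 = 2.5; depth_2 = 1.5; pos_x_3 = 0.5; pos_y_3 = 3.5; pos_z_3 = 3; depth_3 = 2.5; height_3 = 1; pos_x_4 = 2; pos_y_4 = 5.5; pos_z_4 = 4.5; pos_x_5 = 6; pos_y_5 = 2.5; pos_z_5 = 1; radius_5 = 1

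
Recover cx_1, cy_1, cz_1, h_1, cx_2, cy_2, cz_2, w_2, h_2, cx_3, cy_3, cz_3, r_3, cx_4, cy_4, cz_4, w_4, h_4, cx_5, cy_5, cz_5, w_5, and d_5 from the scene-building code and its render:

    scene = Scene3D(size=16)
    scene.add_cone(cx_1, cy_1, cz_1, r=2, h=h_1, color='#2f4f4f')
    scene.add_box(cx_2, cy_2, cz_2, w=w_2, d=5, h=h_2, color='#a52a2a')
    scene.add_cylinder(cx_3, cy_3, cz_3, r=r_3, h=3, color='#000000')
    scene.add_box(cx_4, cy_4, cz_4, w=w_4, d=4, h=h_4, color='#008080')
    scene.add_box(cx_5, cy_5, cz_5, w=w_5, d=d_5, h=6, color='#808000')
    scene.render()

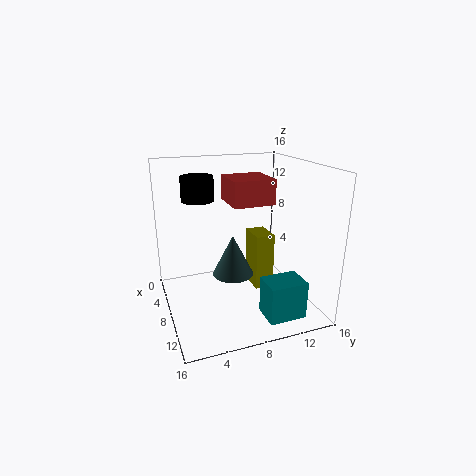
cx_1 = 12; cy_1 = 6; cz_1 = 6; h_1 = 4; cx_2 = 2; cy_2 = 8; cz_2 = 11; w_2 = 5; h_2 = 3; cx_3 = 2; cy_3 = 5; cz_3 = 11; r_3 = 2; cx_4 = 12; cy_4 = 9; cz_4 = 1; w_4 = 3; h_4 = 4; cx_5 = 8; cy_5 = 9; cz_5 = 3; w_5 = 3; d_5 = 2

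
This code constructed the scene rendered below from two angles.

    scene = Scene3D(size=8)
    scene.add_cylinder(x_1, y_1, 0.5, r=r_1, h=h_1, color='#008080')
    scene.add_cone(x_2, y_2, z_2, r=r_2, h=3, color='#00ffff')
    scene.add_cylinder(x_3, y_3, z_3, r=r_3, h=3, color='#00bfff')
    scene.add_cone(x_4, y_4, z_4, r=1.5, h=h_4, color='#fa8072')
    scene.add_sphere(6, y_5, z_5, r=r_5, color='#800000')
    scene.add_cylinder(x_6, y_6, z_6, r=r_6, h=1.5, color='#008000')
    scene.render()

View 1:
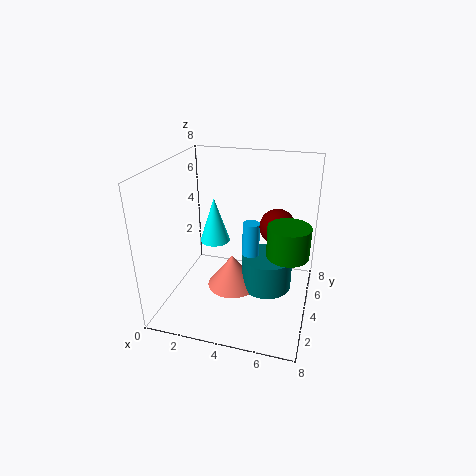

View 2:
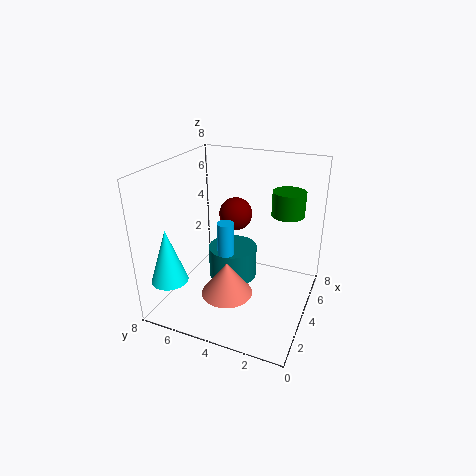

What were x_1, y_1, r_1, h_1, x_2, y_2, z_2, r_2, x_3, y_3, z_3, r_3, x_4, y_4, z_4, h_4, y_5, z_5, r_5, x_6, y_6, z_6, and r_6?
x_1 = 5.5, y_1 = 5, r_1 = 1.5, h_1 = 2, x_2 = 1.5, y_2 = 7, z_2 = 2, r_2 = 1, x_3 = 4.5, y_3 = 5, z_3 = 1.5, r_3 = 0.5, x_4 = 3.5, y_4 = 4.5, z_4 = 0.5, h_4 = 2, y_5 = 5, z_5 = 4.5, r_5 = 1, x_6 = 7, y_6 = 2, z_6 = 4.5, r_6 = 1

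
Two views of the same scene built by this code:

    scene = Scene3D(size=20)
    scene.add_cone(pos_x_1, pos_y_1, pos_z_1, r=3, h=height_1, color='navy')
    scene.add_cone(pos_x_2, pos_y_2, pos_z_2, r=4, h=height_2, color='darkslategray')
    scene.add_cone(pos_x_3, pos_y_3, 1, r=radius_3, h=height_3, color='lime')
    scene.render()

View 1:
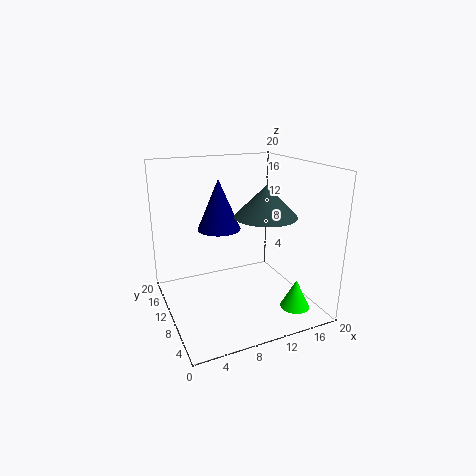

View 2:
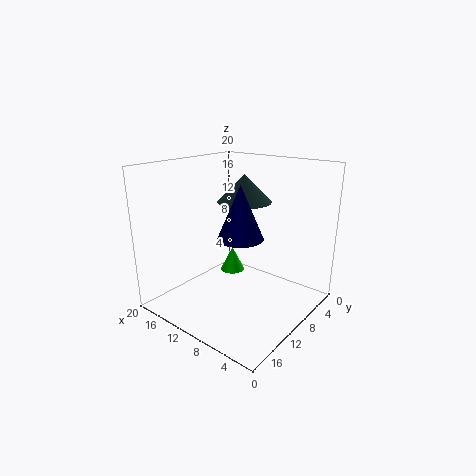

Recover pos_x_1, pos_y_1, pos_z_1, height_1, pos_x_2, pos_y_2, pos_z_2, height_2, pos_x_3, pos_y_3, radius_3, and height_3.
pos_x_1 = 8
pos_y_1 = 12
pos_z_1 = 11
height_1 = 7
pos_x_2 = 12
pos_y_2 = 6
pos_z_2 = 14
height_2 = 4
pos_x_3 = 16
pos_y_3 = 4
radius_3 = 2
height_3 = 4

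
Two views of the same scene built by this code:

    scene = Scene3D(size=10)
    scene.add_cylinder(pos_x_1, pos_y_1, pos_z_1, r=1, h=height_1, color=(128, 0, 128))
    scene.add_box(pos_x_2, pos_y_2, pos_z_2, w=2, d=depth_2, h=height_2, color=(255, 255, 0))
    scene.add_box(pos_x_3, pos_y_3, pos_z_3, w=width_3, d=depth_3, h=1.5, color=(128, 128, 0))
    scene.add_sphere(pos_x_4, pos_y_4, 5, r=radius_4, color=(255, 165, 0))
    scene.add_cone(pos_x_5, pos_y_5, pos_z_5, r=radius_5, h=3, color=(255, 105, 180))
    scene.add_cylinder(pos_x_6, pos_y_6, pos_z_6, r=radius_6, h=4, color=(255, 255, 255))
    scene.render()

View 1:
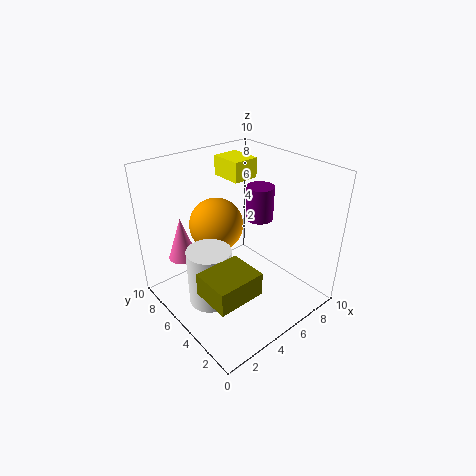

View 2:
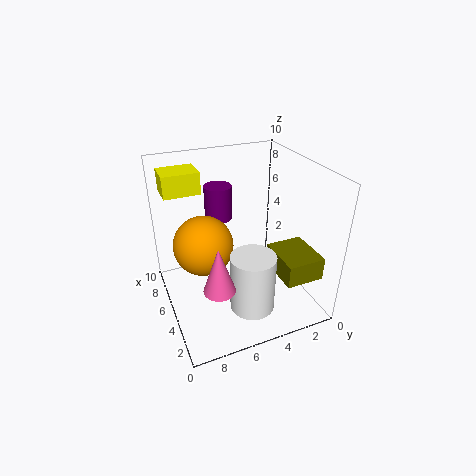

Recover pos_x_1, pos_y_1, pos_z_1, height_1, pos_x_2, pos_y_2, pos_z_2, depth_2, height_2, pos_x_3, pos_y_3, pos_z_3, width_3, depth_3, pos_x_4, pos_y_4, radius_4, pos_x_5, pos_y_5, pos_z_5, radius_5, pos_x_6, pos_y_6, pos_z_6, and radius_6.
pos_x_1 = 7.5
pos_y_1 = 5.5
pos_z_1 = 5.5
height_1 = 2.5
pos_x_2 = 6.5
pos_y_2 = 7
pos_z_2 = 8
depth_2 = 2.5
height_2 = 1.5
pos_x_3 = 0.5
pos_y_3 = 1
pos_z_3 = 3.5
width_3 = 3
depth_3 = 2.5
pos_x_4 = 5
pos_y_4 = 7.5
radius_4 = 2
pos_x_5 = 2
pos_y_5 = 7.5
pos_z_5 = 3.5
radius_5 = 1
pos_x_6 = 2.5
pos_y_6 = 5
pos_z_6 = 1
radius_6 = 1.5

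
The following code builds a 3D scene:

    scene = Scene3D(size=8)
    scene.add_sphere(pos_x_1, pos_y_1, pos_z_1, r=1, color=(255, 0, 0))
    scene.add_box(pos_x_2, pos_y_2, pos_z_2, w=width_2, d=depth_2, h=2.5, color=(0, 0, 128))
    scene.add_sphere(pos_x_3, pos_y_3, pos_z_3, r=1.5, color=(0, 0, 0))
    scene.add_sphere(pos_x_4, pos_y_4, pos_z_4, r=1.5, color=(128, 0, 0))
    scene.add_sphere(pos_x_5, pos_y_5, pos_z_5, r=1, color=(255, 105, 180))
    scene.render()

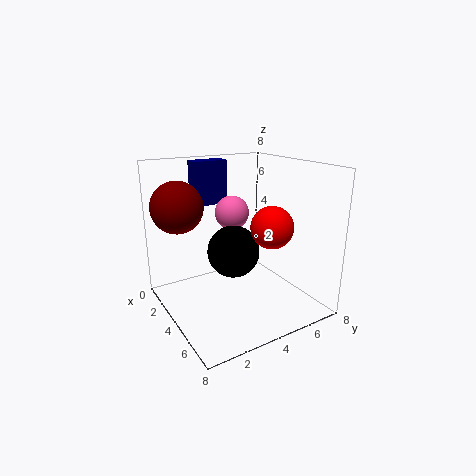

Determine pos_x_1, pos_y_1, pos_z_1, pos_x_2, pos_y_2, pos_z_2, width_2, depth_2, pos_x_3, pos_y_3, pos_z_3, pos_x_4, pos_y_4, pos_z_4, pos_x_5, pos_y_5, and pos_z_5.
pos_x_1 = 7, pos_y_1 = 4, pos_z_1 = 5.5, pos_x_2 = 1, pos_y_2 = 2.5, pos_z_2 = 5.5, width_2 = 1, depth_2 = 2, pos_x_3 = 3.5, pos_y_3 = 4, pos_z_3 = 3, pos_x_4 = 1.5, pos_y_4 = 1.5, pos_z_4 = 5.5, pos_x_5 = 2.5, pos_y_5 = 4.5, pos_z_5 = 5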